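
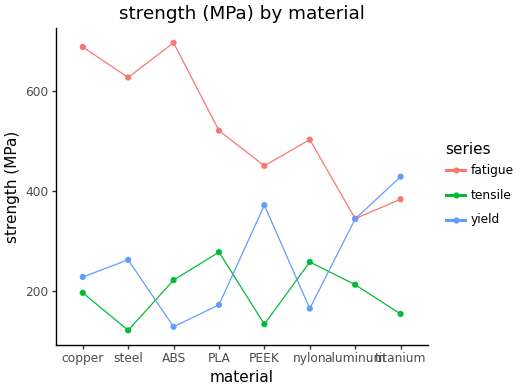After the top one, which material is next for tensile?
Top 3 for tensile: PLA ≈ 300, nylon ≈ 250, ABS ≈ 200.

nylon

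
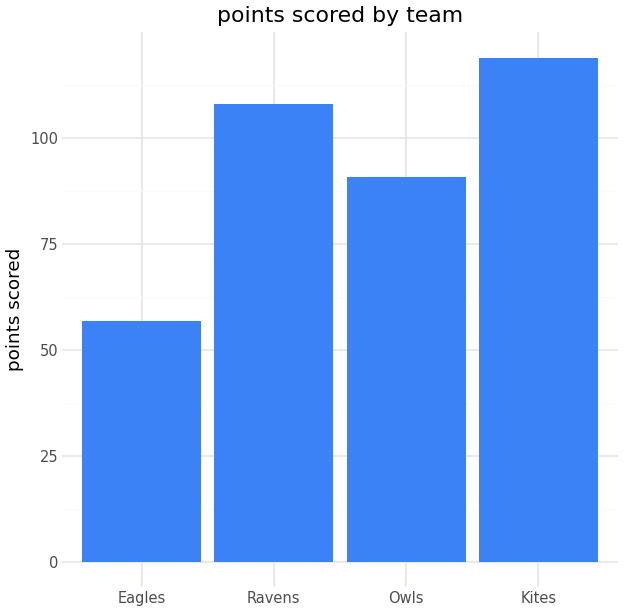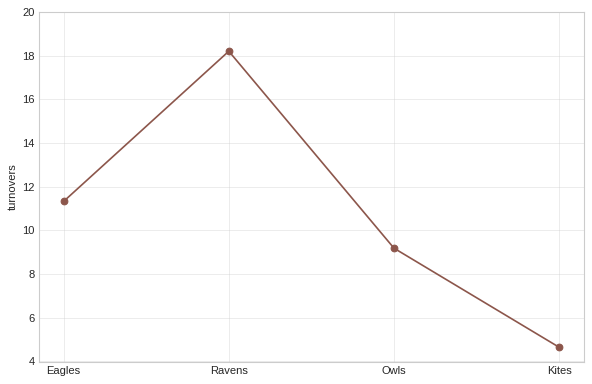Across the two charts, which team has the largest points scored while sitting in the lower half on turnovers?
Chart 2 median turnovers ≈ 10; below-median teams: Owls, Kites. Among those, Kites has the highest points scored (≈ 120).

Kites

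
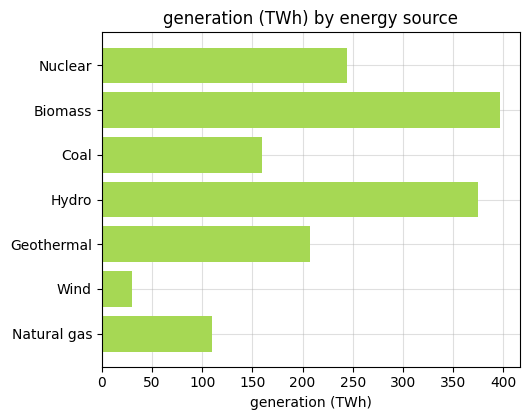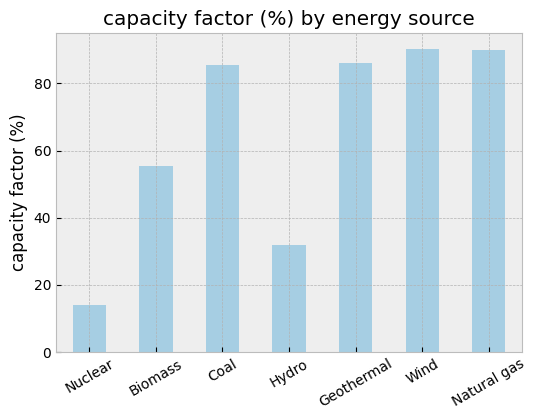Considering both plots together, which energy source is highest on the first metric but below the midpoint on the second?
Chart 2 median capacity factor (%) ≈ 90; below-median energy sources: Nuclear, Biomass, Hydro. Among those, Biomass has the highest generation (TWh) (≈ 400).

Biomass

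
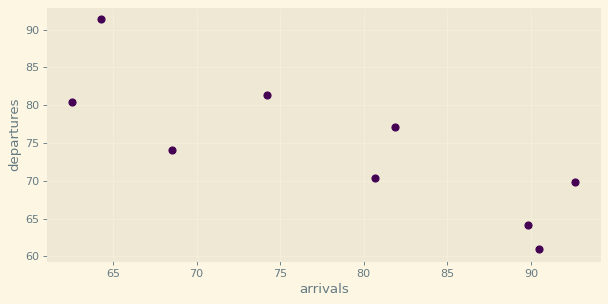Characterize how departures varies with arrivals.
negative, strong

Points are negatively correlated; strong (|r| ≈ 0.8).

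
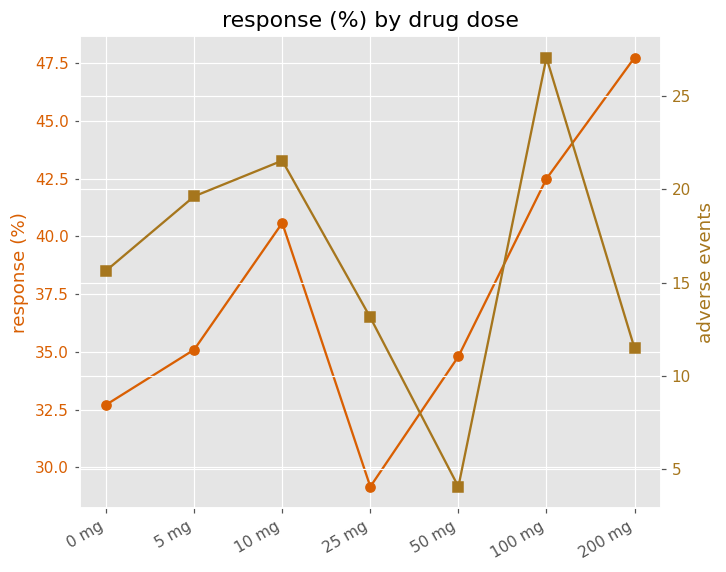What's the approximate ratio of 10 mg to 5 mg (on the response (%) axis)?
10 mg ≈ 40, 5 mg ≈ 36; 40/36 ≈ 1.11.

≈ 1.11×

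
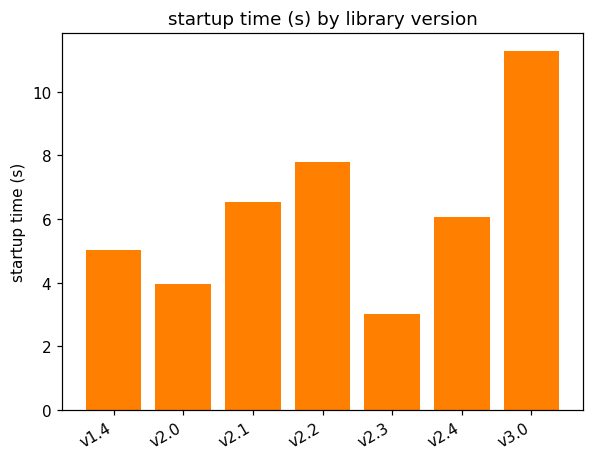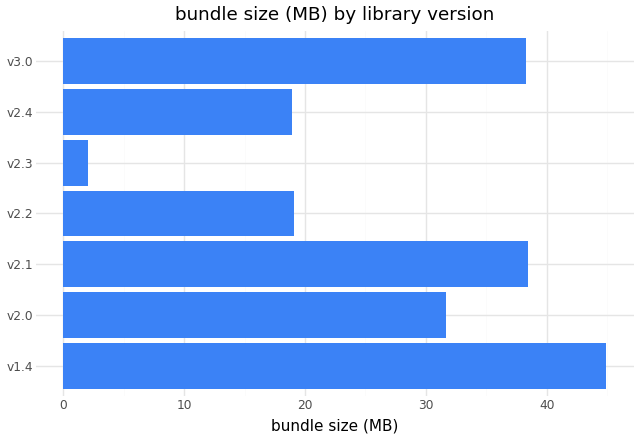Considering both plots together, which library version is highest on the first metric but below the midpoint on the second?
v2.2

Chart 2 median bundle size (MB) ≈ 30; below-median library versions: v2.2, v2.3, v2.4. Among those, v2.2 has the highest startup time (s) (≈ 8).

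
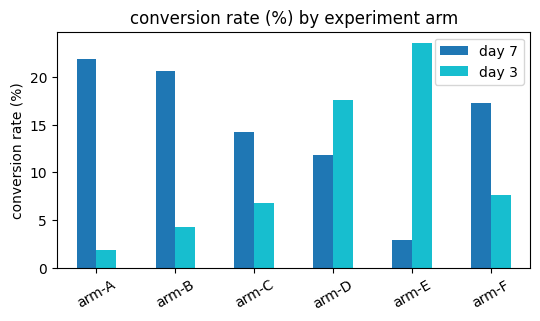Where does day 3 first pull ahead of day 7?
arm-C: day 3 ≈ 6 vs day 7 ≈ 14 (not yet); arm-D: day 3 ≈ 18 vs day 7 ≈ 12 (first crossover).

arm-D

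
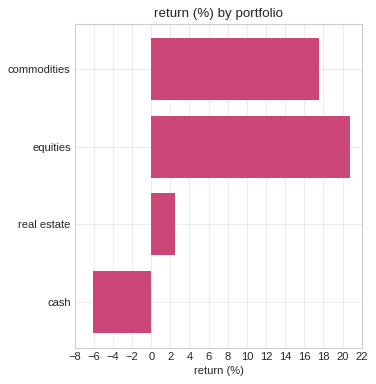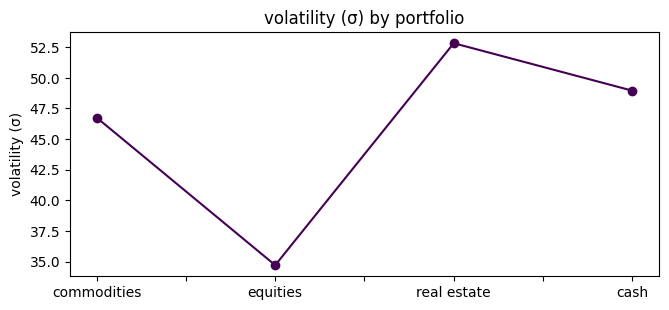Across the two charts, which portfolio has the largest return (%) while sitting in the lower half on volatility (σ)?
Chart 2 median volatility (σ) ≈ 50; below-median portfolios: commodities, equities. Among those, equities has the highest return (%) (≈ 20).

equities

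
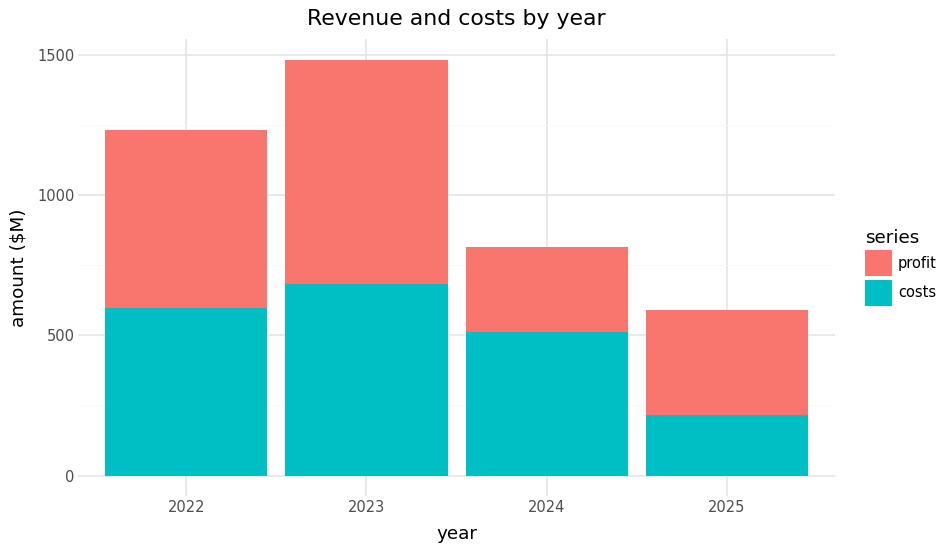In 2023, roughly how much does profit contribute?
≈ 800

profit top ≈ 1400, bottom ≈ 600; segment ≈ 800.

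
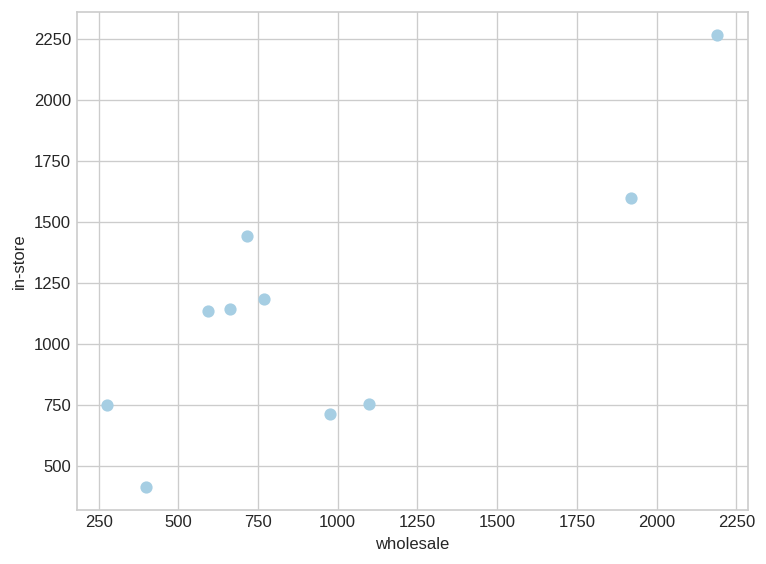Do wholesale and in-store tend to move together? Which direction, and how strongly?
positive, strong

Points are positively correlated; strong (|r| ≈ 0.8).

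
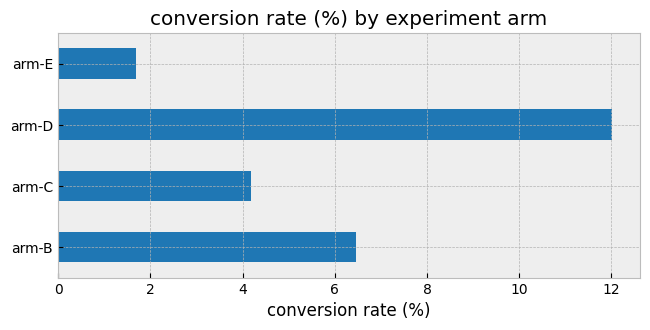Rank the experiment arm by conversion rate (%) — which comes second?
arm-B

Top 3: arm-D ≈ 12, arm-B ≈ 6, arm-C ≈ 4.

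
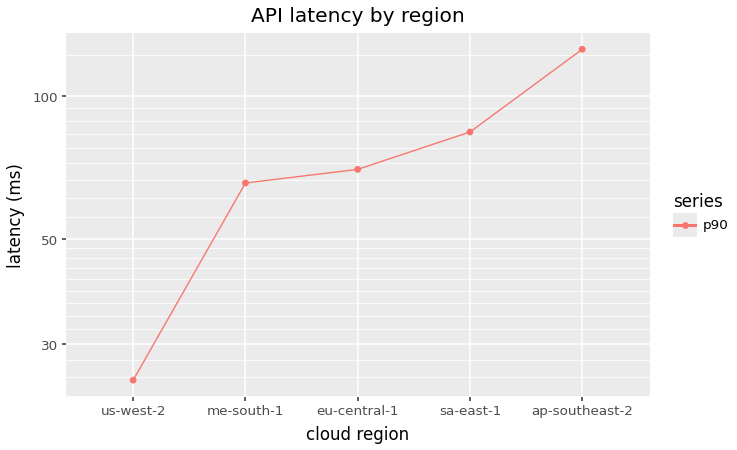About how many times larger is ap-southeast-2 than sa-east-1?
ap-southeast-2 ≈ 130, sa-east-1 ≈ 80; 130/80 ≈ 1.62.

≈ 1.62×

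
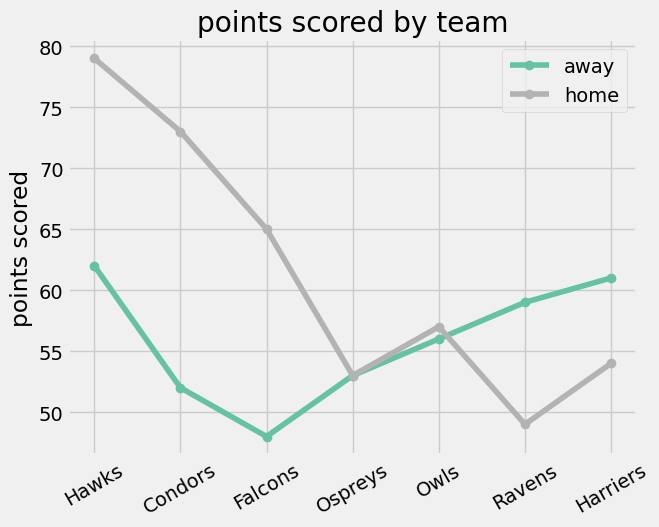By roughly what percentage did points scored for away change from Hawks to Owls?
≈ -8.3%

Hawks ≈ 60, Owls ≈ 55; (55 − 60) / 60 ≈ -8.3%.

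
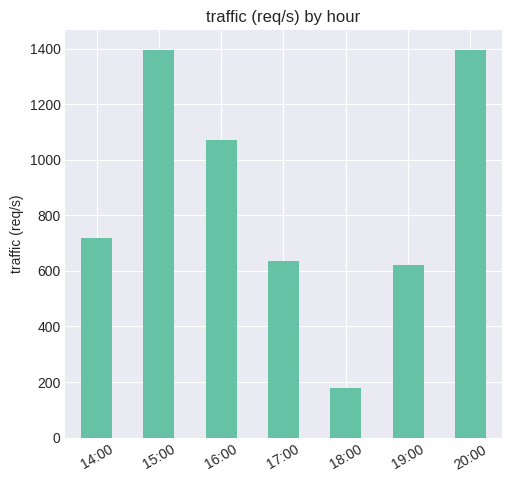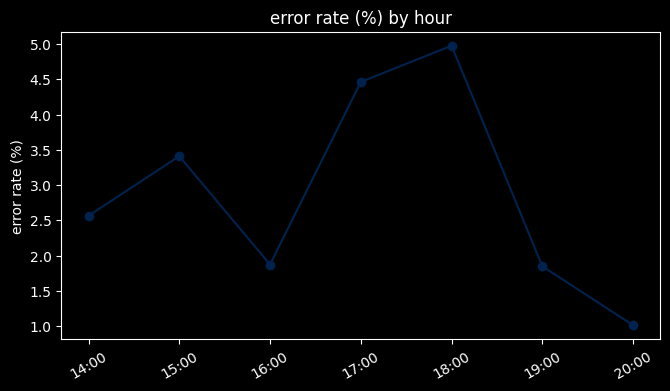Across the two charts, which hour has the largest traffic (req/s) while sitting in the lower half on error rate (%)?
20:00

Chart 2 median error rate (%) ≈ 2.5; below-median hours: 16:00, 19:00, 20:00. Among those, 20:00 has the highest traffic (req/s) (≈ 1400).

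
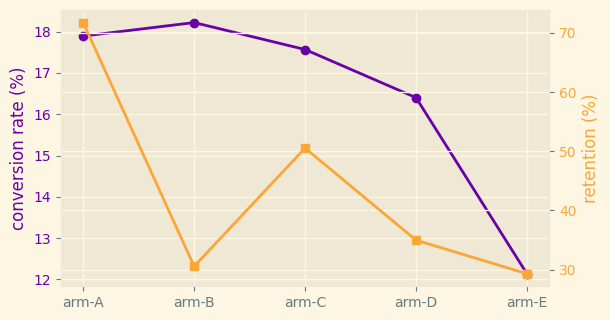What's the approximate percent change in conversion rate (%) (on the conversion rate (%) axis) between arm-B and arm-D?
arm-B ≈ 18, arm-D ≈ 16; (16 − 18) / 18 ≈ -11.1%.

≈ -11.1%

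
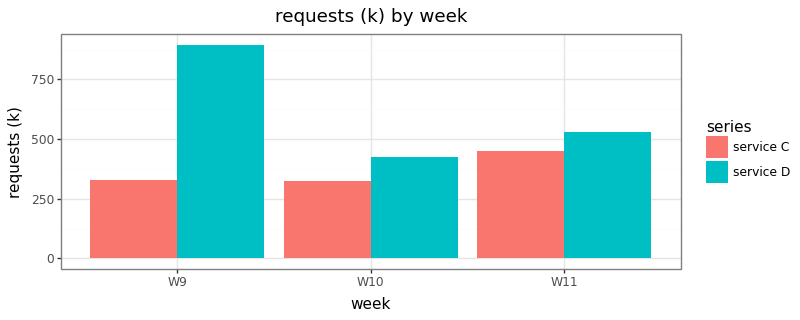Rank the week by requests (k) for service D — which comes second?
W11

Top 3 for service D: W9 ≈ 900, W11 ≈ 500, W10 ≈ 400.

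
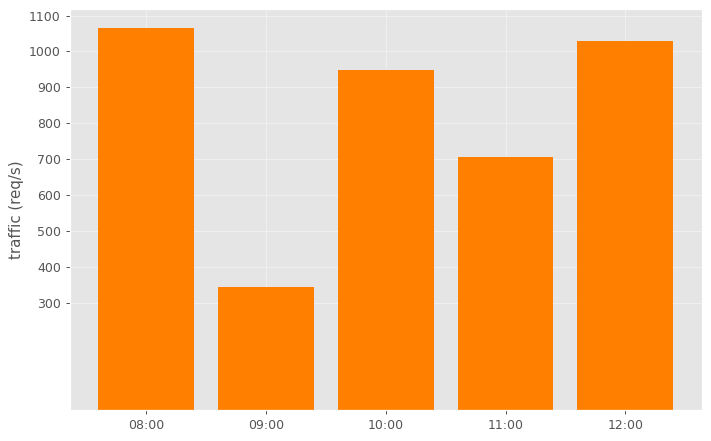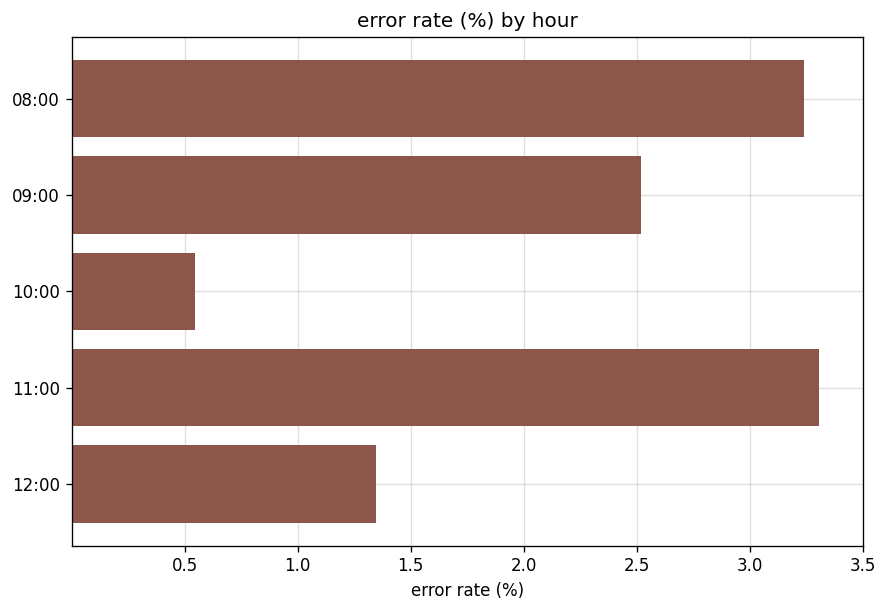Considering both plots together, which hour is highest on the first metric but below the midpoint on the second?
12:00

Chart 2 median error rate (%) ≈ 2.5; below-median hours: 10:00, 12:00. Among those, 12:00 has the highest traffic (req/s) (≈ 1000).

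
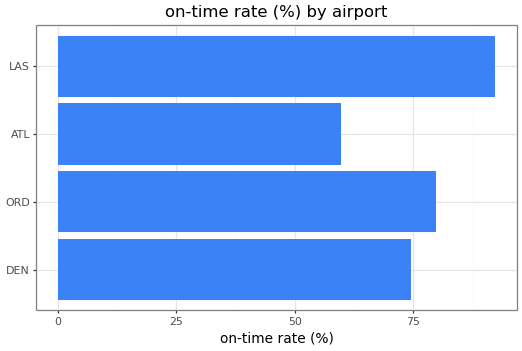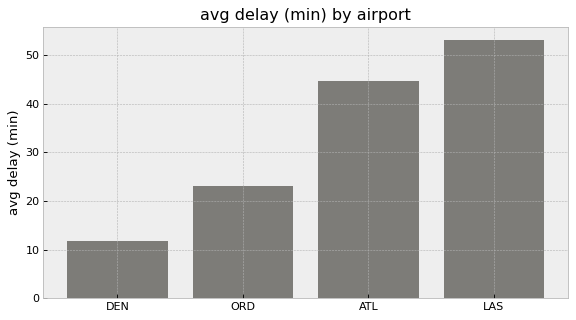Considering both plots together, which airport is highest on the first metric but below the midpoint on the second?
Chart 2 median avg delay (min) ≈ 35; below-median airports: DEN, ORD. Among those, ORD has the highest on-time rate (%) (≈ 80).

ORD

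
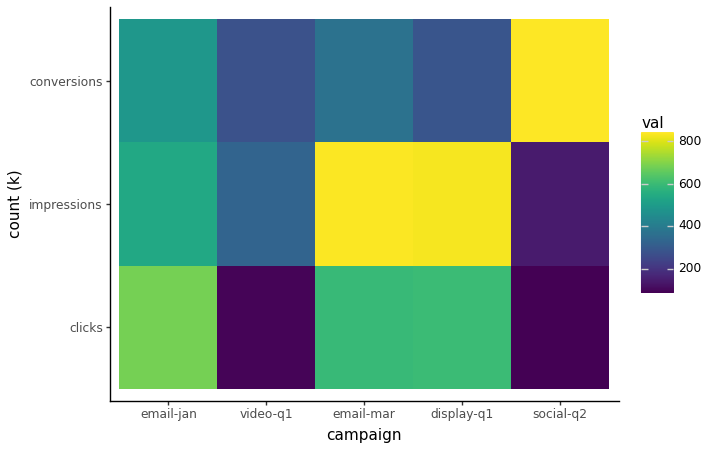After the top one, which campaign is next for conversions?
email-jan

Top 3 for conversions: social-q2 ≈ 800, email-jan ≈ 500, email-mar ≈ 400.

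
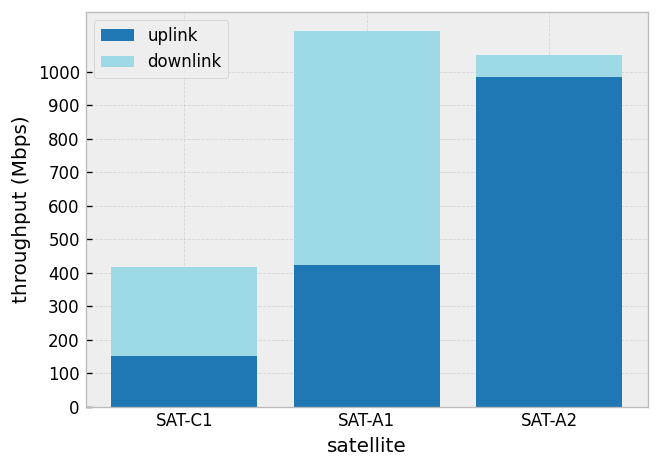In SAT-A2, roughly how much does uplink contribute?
≈ 1000

uplink top ≈ 1000, bottom ≈ 0; segment ≈ 1000.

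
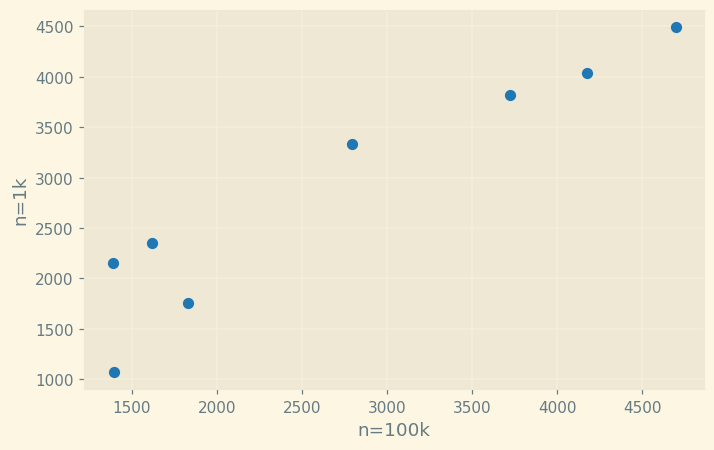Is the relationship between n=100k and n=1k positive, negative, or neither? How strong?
Points are positively correlated; strong (|r| ≈ 0.9).

positive, strong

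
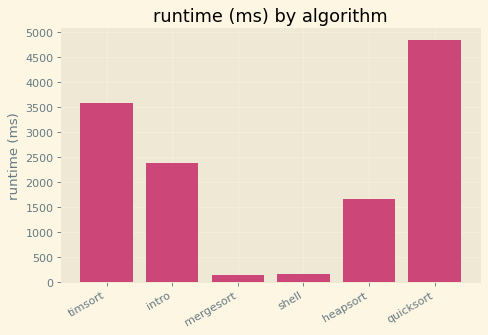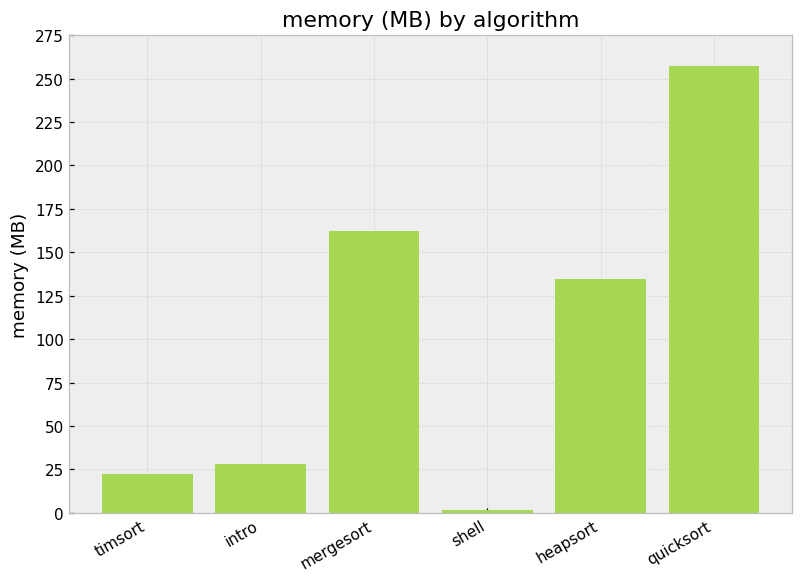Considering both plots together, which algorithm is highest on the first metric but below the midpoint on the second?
timsort

Chart 2 median memory (MB) ≈ 75; below-median algorithms: timsort, intro, shell. Among those, timsort has the highest runtime (ms) (≈ 3500).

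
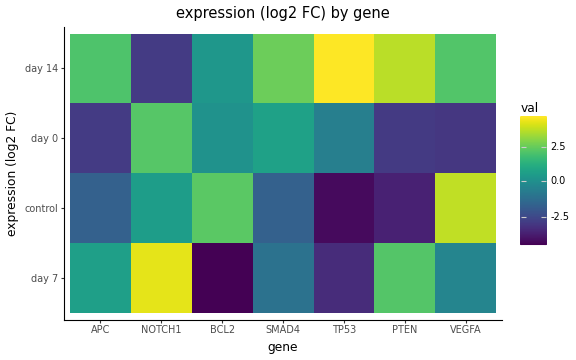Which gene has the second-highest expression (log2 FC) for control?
BCL2

Top 3 for control: VEGFA ≈ 4, BCL2 ≈ 2, NOTCH1 ≈ 1.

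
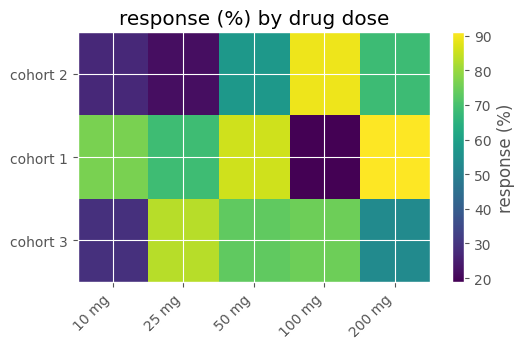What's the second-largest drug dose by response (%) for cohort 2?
Top 3 for cohort 2: 100 mg ≈ 90, 200 mg ≈ 70, 50 mg ≈ 60.

200 mg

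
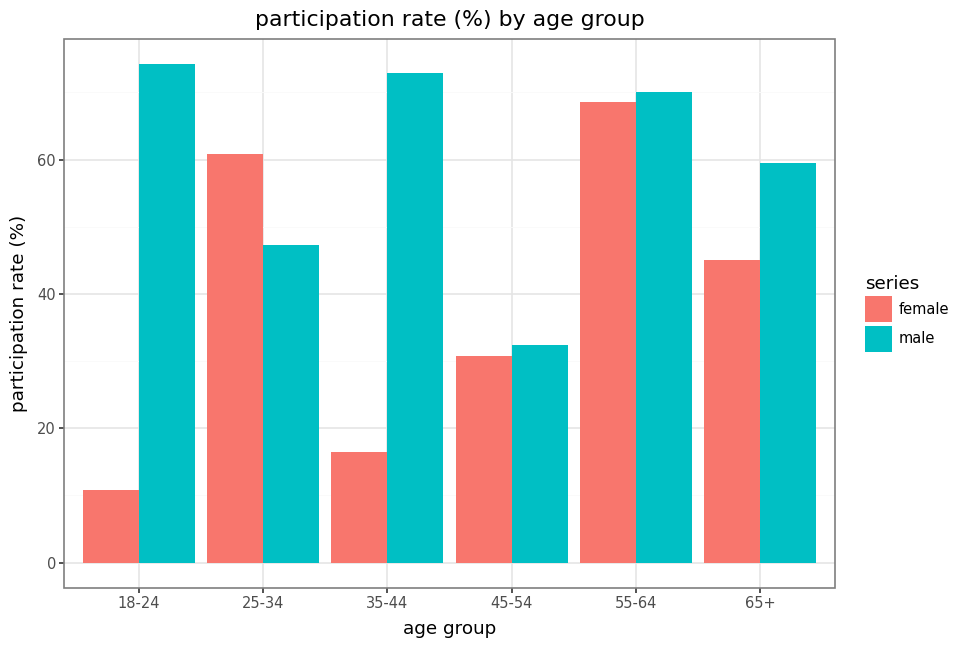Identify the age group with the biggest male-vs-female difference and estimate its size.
18-24, ≈ 60 %

18-24: male ≈ 70, female ≈ 10 → gap ≈ 60. Next-largest (35-44) is only ≈ 50.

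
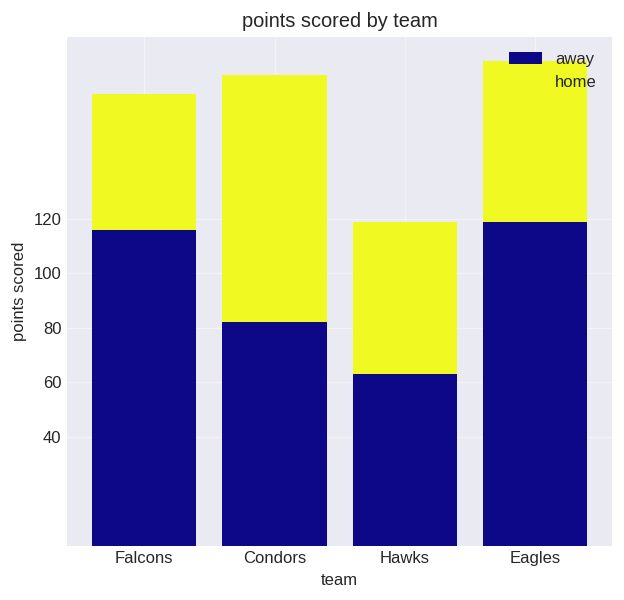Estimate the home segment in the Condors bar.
home top ≈ 180, bottom ≈ 80; segment ≈ 100.

≈ 100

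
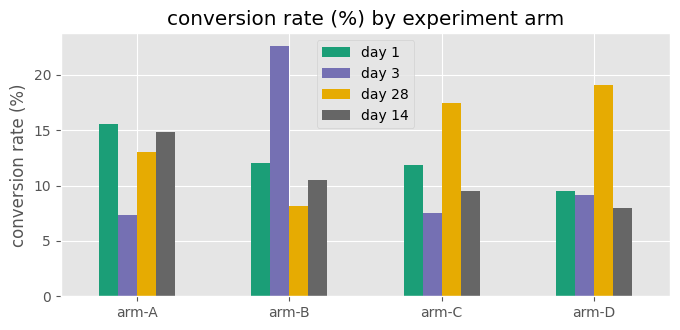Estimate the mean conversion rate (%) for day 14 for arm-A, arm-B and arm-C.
(14 + 10 + 10) / 3 ≈ 11.

≈ 11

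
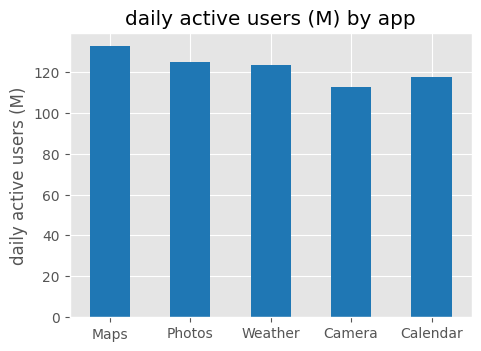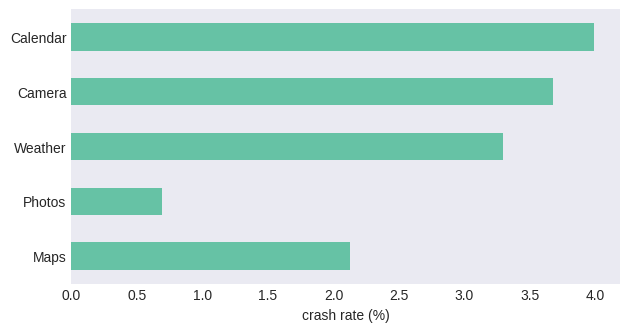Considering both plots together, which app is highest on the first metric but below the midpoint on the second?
Chart 2 median crash rate (%) ≈ 3.5; below-median apps: Maps, Photos. Among those, Maps has the highest daily active users (M) (≈ 140).

Maps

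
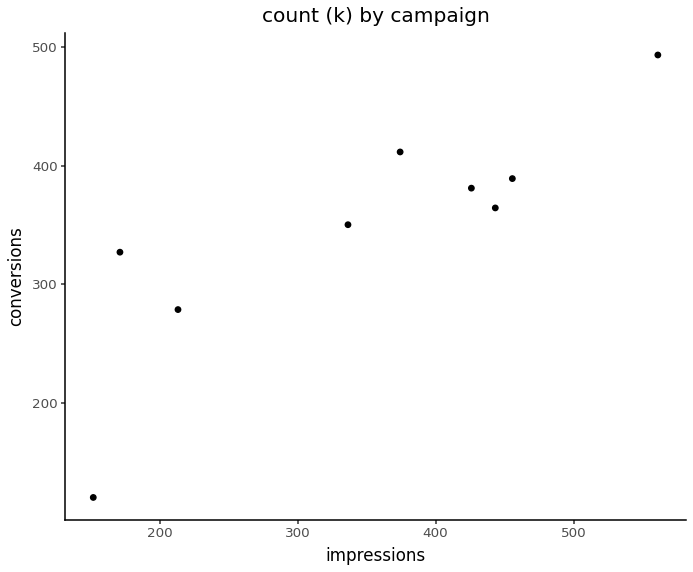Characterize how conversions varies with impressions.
Points are positively correlated; strong (|r| ≈ 0.8).

positive, strong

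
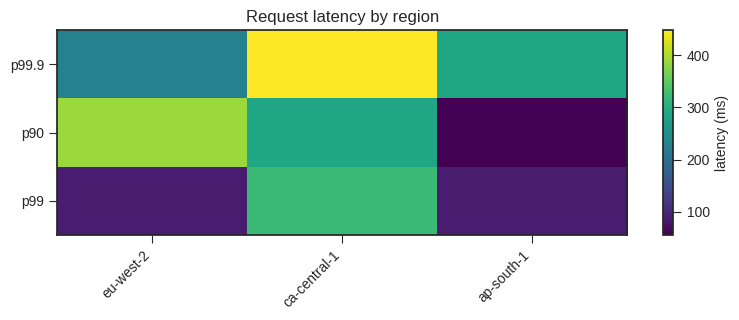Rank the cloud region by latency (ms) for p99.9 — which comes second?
Top 3 for p99.9: ca-central-1 ≈ 450, ap-south-1 ≈ 300, eu-west-2 ≈ 250.

ap-south-1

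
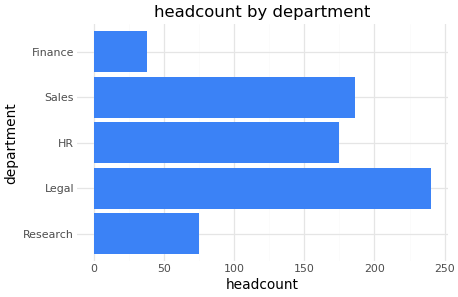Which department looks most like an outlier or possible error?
Finance

Finance ≈ 40; the rest sit between ≈ 80 and ≈ 240.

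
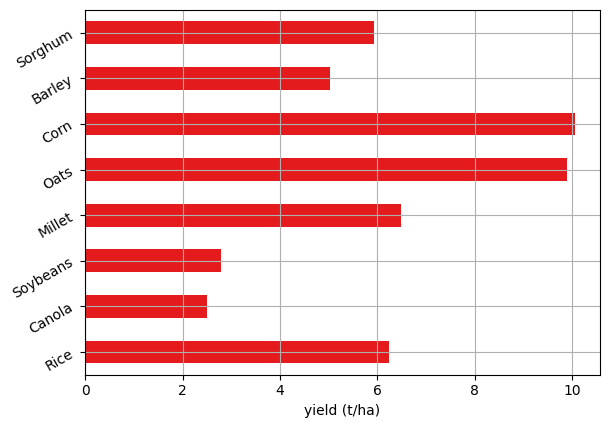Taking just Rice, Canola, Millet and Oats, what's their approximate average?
≈ 6

(6 + 3 + 6 + 10) / 4 ≈ 6.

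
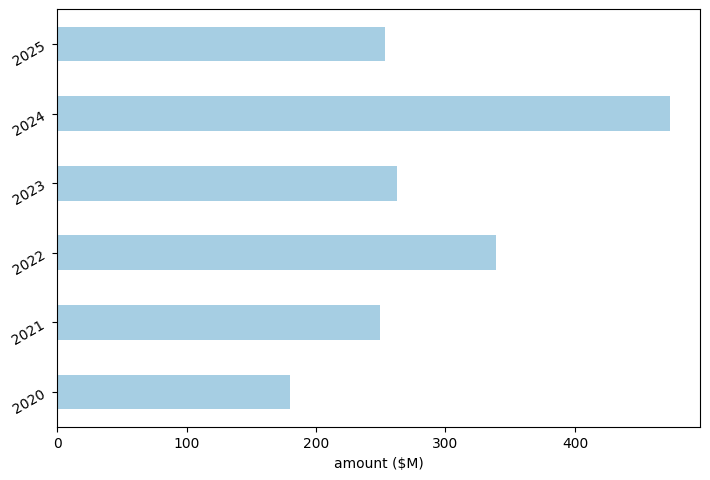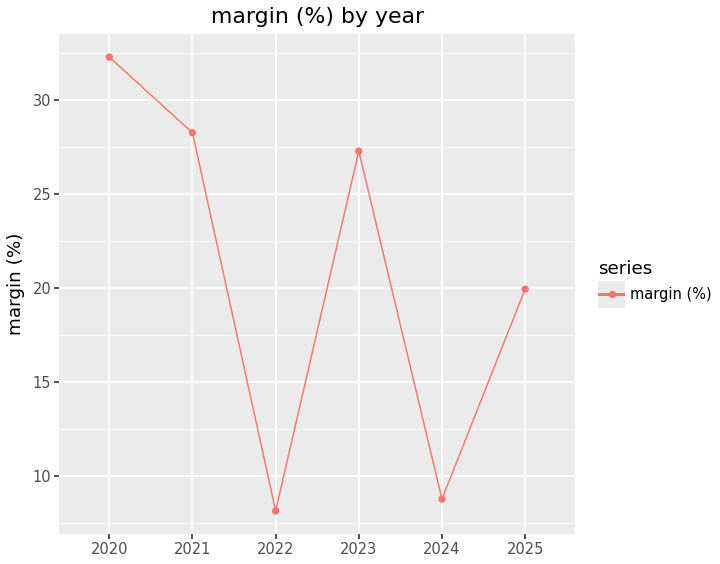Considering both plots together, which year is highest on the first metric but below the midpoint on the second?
Chart 2 median margin (%) ≈ 25; below-median years: 2022, 2024, 2025. Among those, 2024 has the highest amount ($M) (≈ 450).

2024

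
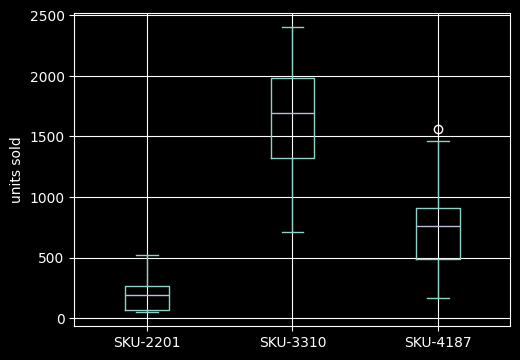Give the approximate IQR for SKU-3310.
≈ 600

Q3 ≈ 2000, Q1 ≈ 1400; IQR ≈ 600.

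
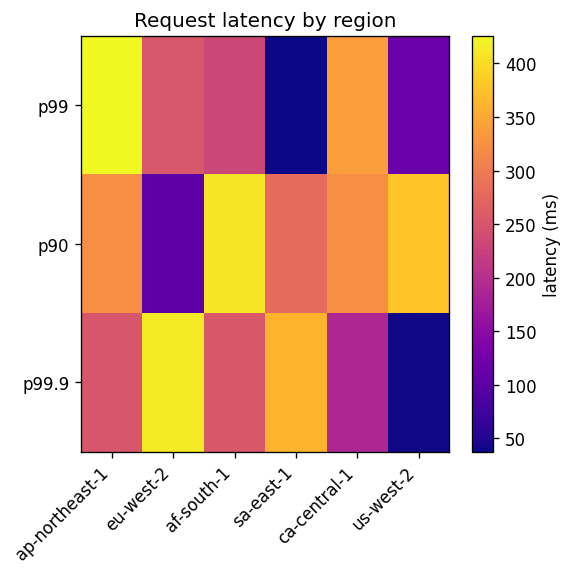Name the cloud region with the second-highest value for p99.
Top 3 for p99: ap-northeast-1 ≈ 450, ca-central-1 ≈ 350, eu-west-2 ≈ 250.

ca-central-1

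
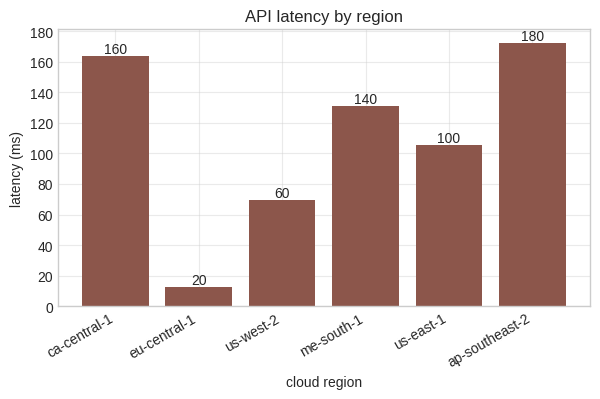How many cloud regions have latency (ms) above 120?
3

Above 120: ca-central-1, me-south-1, ap-southeast-2.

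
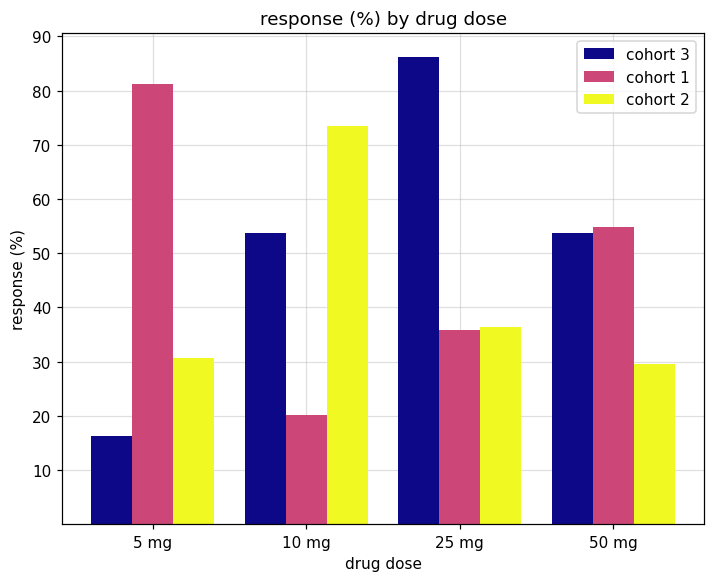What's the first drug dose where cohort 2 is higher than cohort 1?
10 mg

5 mg: cohort 2 ≈ 30 vs cohort 1 ≈ 80 (not yet); 10 mg: cohort 2 ≈ 70 vs cohort 1 ≈ 20 (first crossover).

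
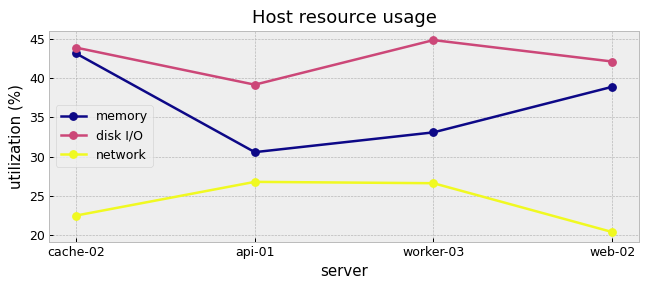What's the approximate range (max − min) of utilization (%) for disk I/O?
Max worker-03 ≈ 45, min api-01 ≈ 40; range ≈ 5.

≈ 5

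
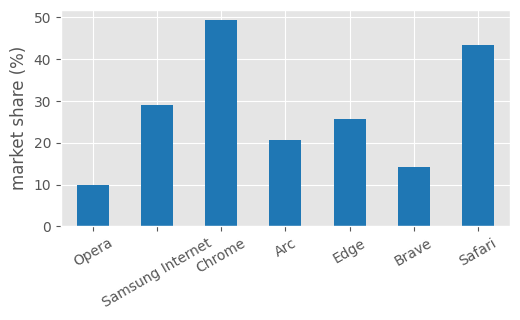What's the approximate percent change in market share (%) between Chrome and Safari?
Chrome ≈ 50, Safari ≈ 45; (45 − 50) / 50 ≈ -10%.

≈ -10%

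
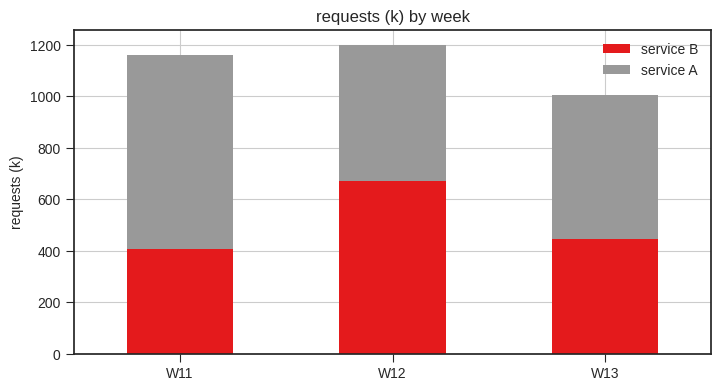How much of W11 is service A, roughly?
service A top ≈ 1200, bottom ≈ 400; segment ≈ 800.

≈ 800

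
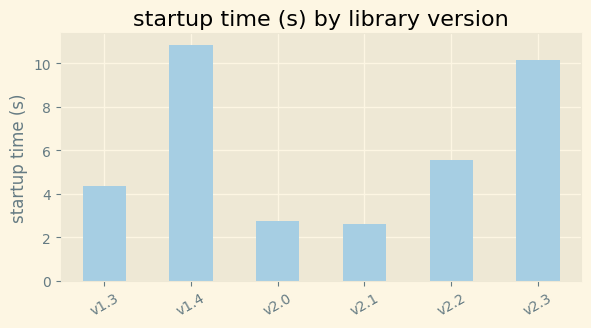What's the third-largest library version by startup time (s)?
v2.2

Top 4: v1.4 ≈ 11, v2.3 ≈ 10, v2.2 ≈ 6, v1.3 ≈ 4.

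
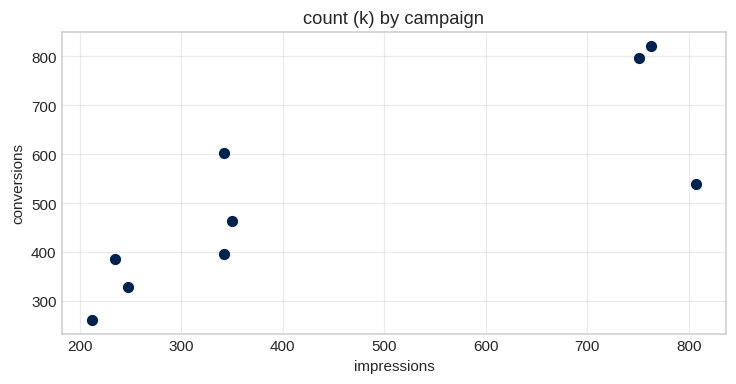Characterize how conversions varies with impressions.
Points are positively correlated; strong (|r| ≈ 0.8).

positive, strong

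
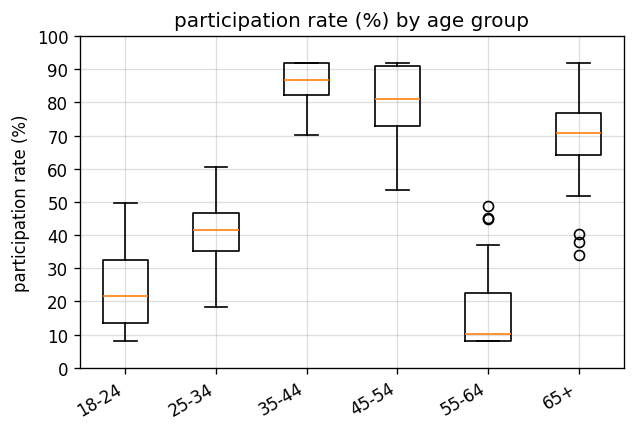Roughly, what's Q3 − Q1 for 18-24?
Q3 ≈ 30, Q1 ≈ 10; IQR ≈ 20.

≈ 20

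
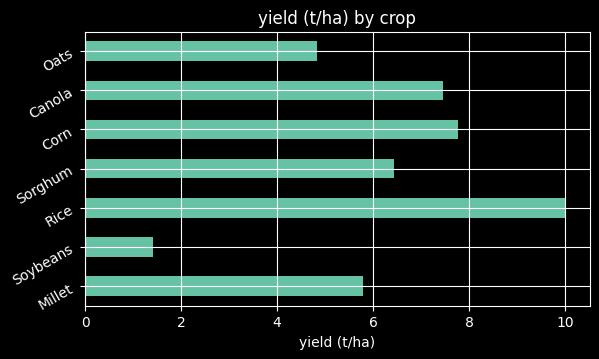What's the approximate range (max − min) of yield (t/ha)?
≈ 9

Max Rice ≈ 10, min Soybeans ≈ 1; range ≈ 9.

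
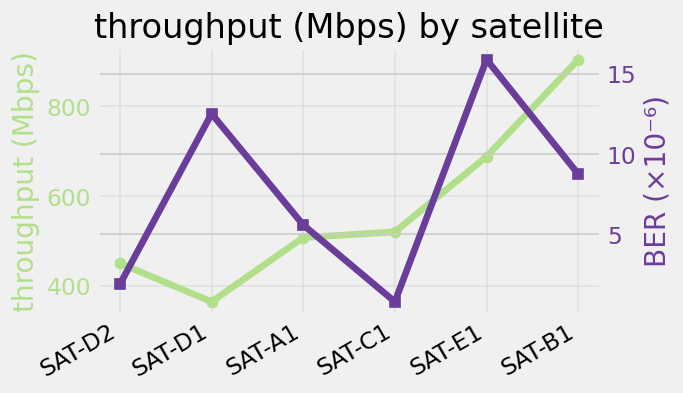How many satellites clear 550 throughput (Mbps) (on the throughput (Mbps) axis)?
Above 550: SAT-E1, SAT-B1.

2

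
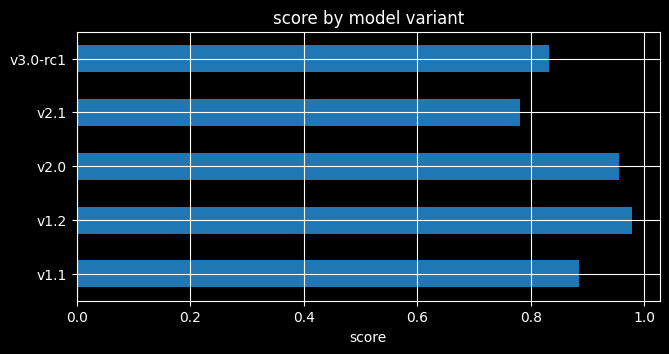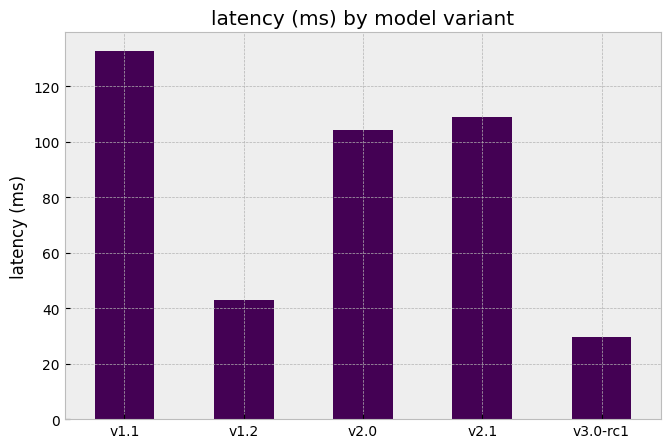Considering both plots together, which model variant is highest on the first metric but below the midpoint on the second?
Chart 2 median latency (ms) ≈ 100; below-median model variants: v1.2, v3.0-rc1. Among those, v1.2 has the highest score (≈ 1).

v1.2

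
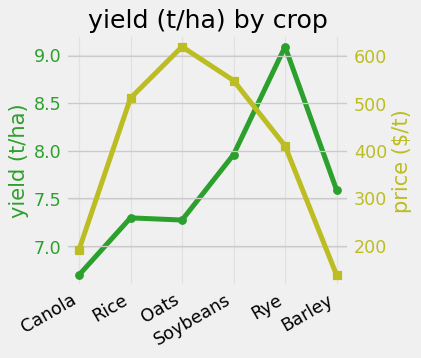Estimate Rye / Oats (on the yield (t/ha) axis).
Rye ≈ 9.0, Oats ≈ 7.2; 9.0/7.2 ≈ 1.25.

≈ 1.25×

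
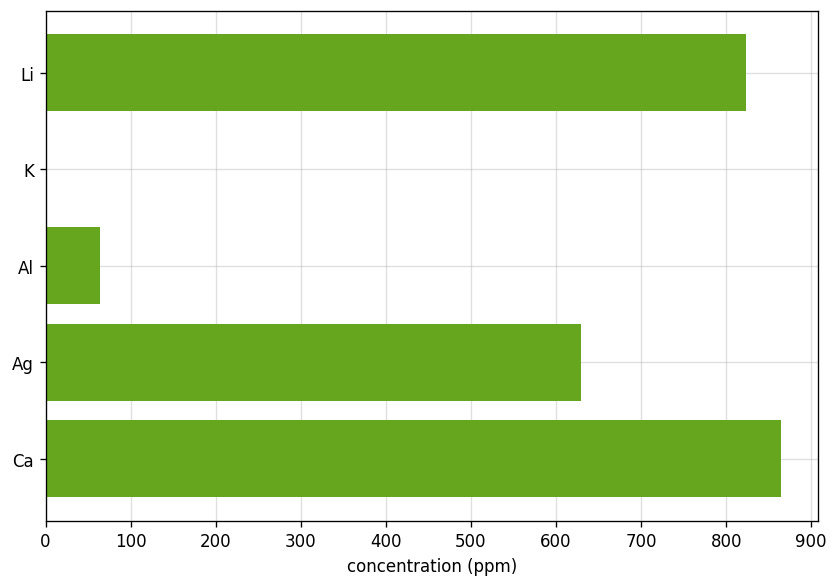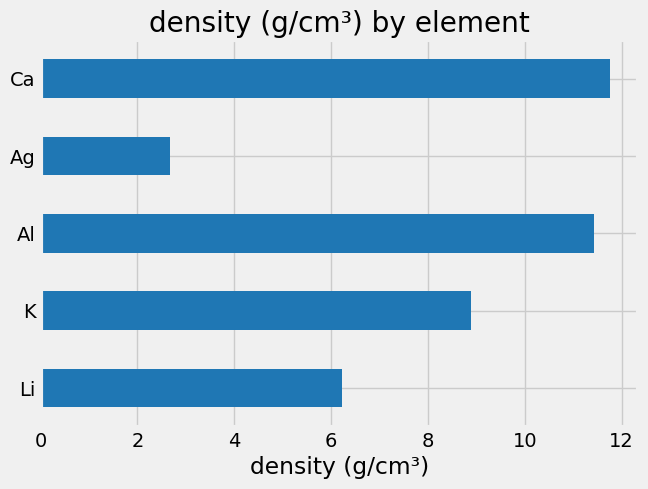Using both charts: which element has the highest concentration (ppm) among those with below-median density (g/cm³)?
Chart 2 median density (g/cm³) ≈ 8; below-median elements: Li, Ag. Among those, Li has the highest concentration (ppm) (≈ 800).

Li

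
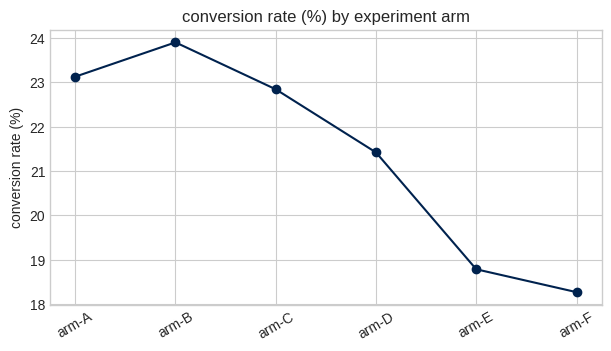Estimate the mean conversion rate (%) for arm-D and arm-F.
(21.5 + 18.5) / 2 ≈ 20.

≈ 20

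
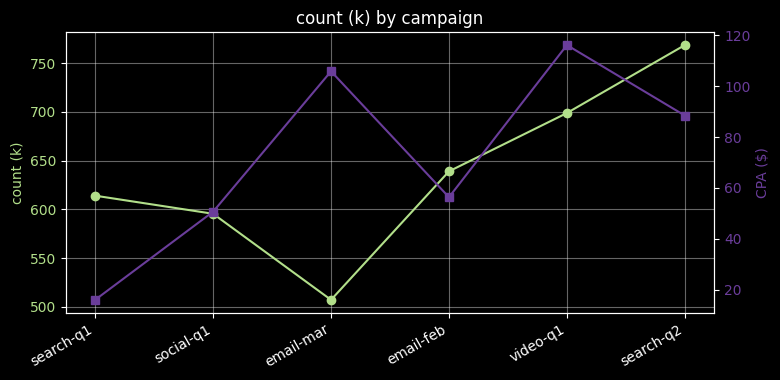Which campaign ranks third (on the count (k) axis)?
Top 4 (on the count (k) axis): search-q2 ≈ 775, video-q1 ≈ 700, email-feb ≈ 650, search-q1 ≈ 625.

email-feb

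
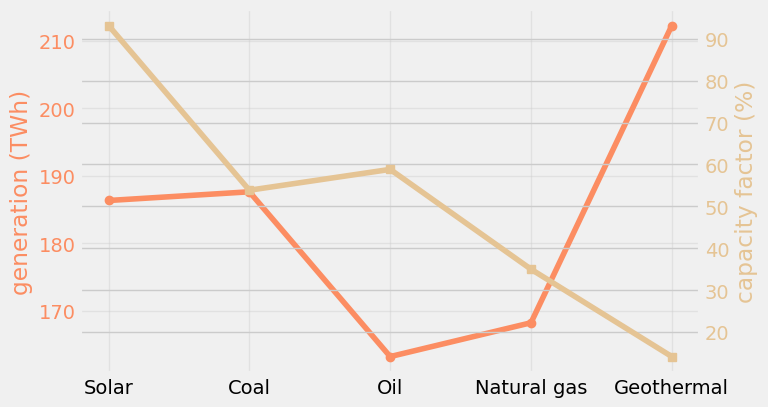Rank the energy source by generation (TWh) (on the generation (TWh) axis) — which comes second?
Coal

Top 3 (on the generation (TWh) axis): Geothermal ≈ 210, Coal ≈ 190, Solar ≈ 185.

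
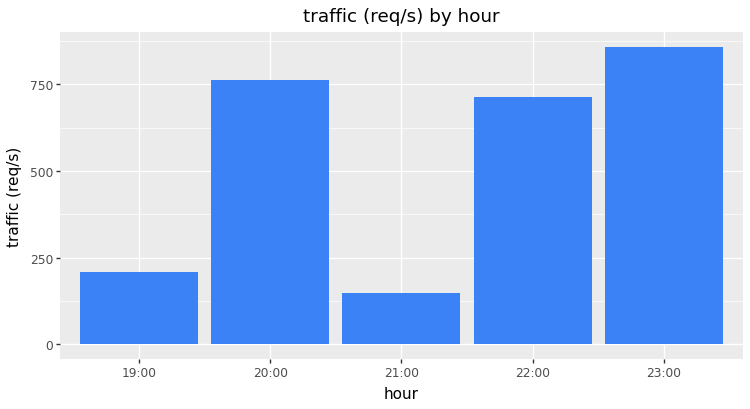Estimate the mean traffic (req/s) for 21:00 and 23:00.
≈ 500

(100 + 900) / 2 ≈ 500.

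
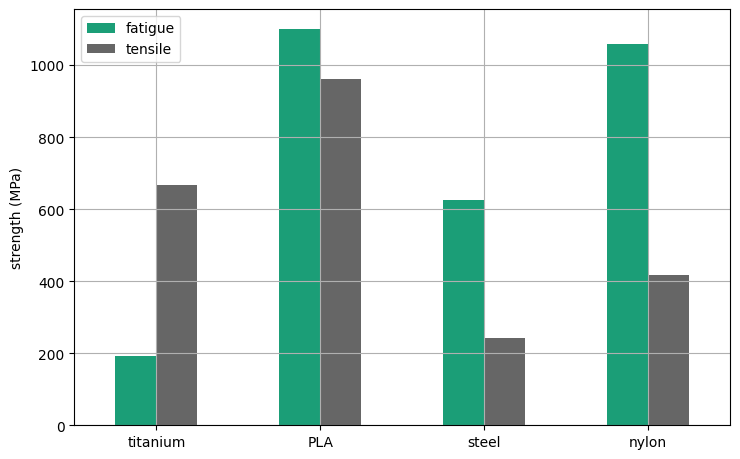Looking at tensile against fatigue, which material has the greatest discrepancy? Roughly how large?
nylon: tensile ≈ 400, fatigue ≈ 1100 → gap ≈ 700. Next-largest (titanium) is only ≈ 500.

nylon, ≈ 700 MPa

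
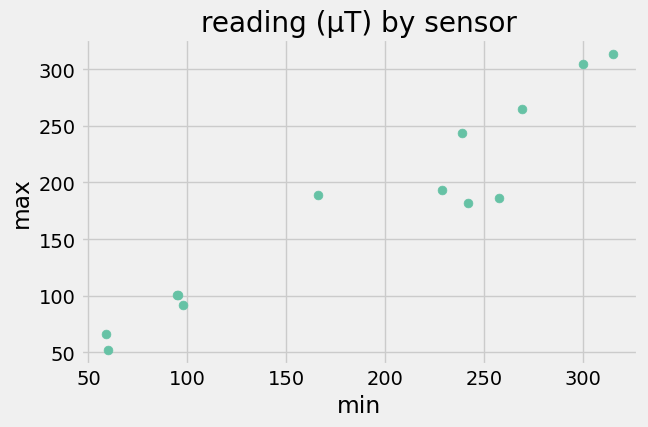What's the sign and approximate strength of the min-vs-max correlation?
Points are positively correlated; strong (|r| ≈ 1.0).

positive, strong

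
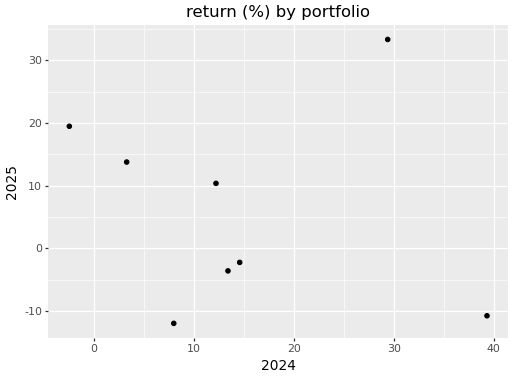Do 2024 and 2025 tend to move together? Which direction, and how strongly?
Points are roughly uncorrelated; weak (|r| ≈ 0.1).

no clear correlation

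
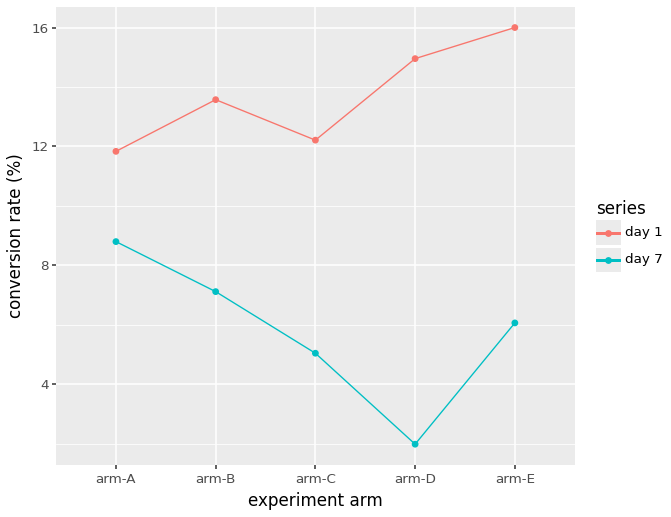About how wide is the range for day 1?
Max arm-E ≈ 16, min arm-A ≈ 12; range ≈ 4.

≈ 4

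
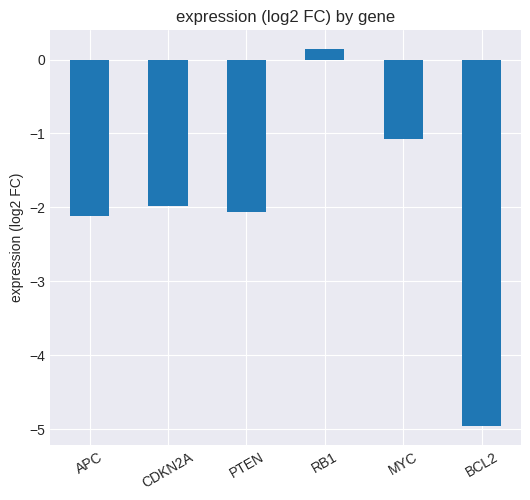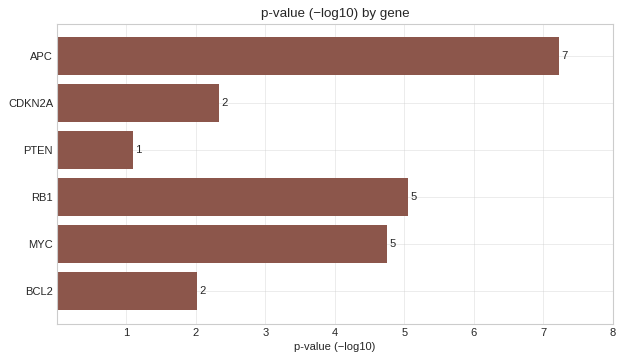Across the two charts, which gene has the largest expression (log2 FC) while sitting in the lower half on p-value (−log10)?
CDKN2A

Chart 2 median p-value (−log10) ≈ 4; below-median genes: CDKN2A, PTEN, BCL2. Among those, CDKN2A has the highest expression (log2 FC) (≈ -1.98).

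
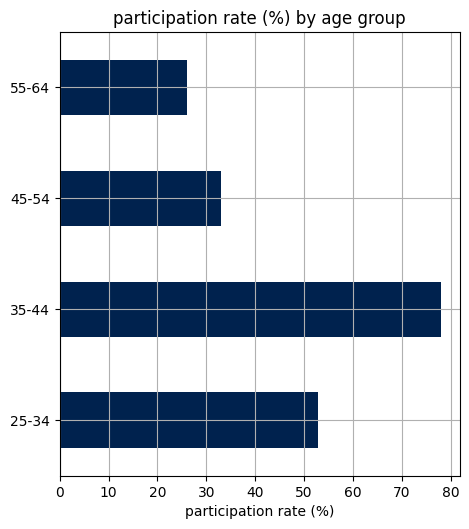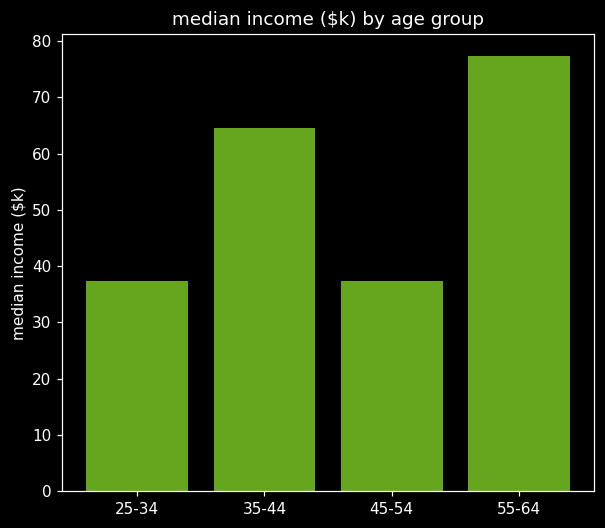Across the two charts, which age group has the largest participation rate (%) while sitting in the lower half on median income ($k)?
Chart 2 median median income ($k) ≈ 50; below-median age groups: 25-34, 45-54. Among those, 25-34 has the highest participation rate (%) (≈ 50).

25-34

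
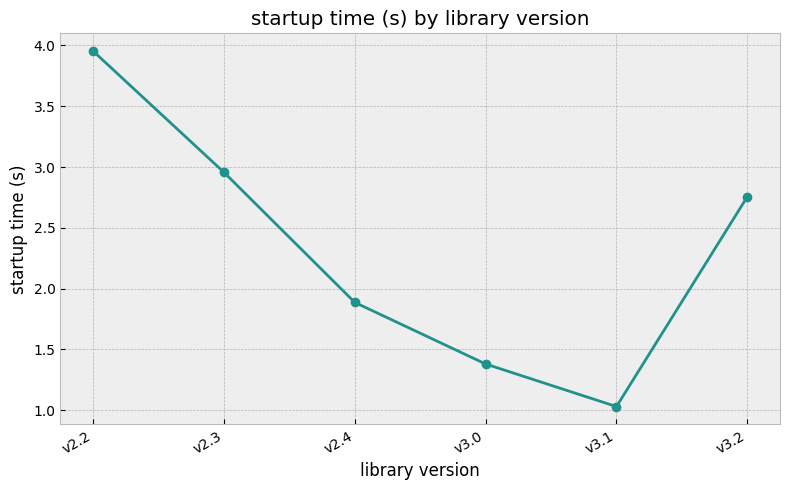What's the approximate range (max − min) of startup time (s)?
Max v2.2 ≈ 4.0, min v3.1 ≈ 1.0; range ≈ 3.0.

≈ 3.0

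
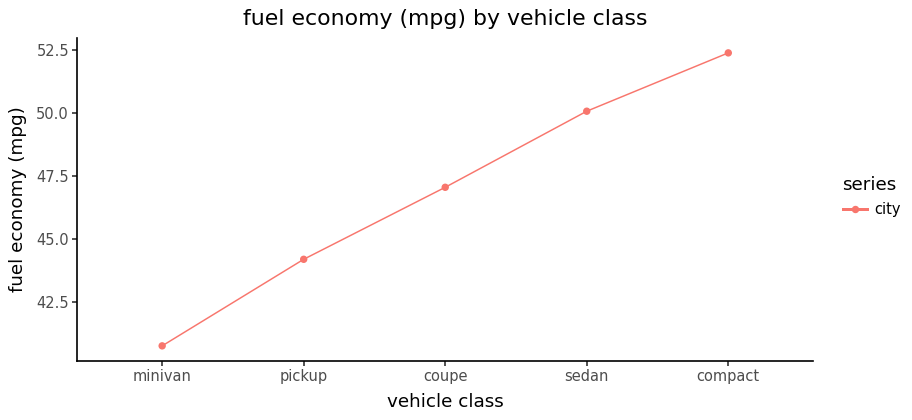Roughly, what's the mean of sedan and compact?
≈ 51

(50 + 52) / 2 ≈ 51.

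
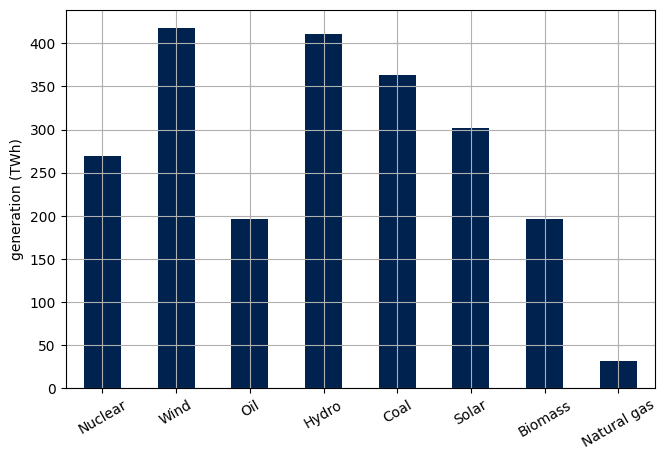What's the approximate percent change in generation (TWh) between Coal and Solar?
≈ -14.3%

Coal ≈ 350, Solar ≈ 300; (300 − 350) / 350 ≈ -14.3%.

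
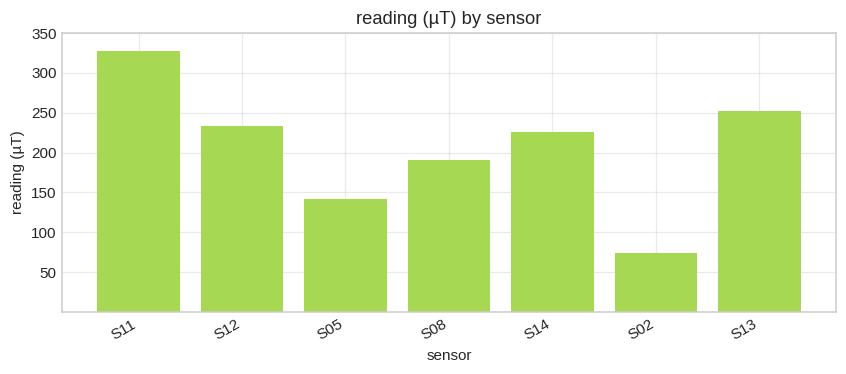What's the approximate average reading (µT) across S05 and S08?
≈ 175

(150 + 200) / 2 ≈ 175.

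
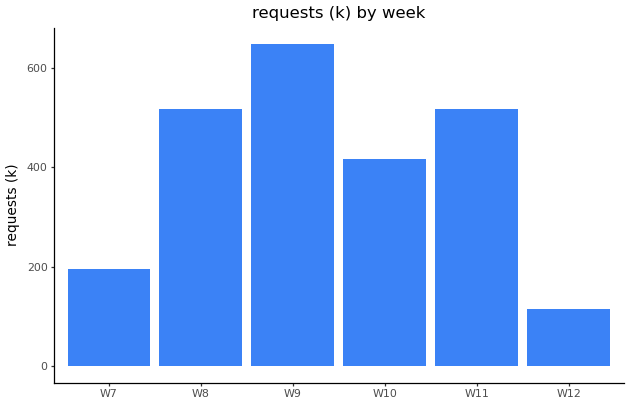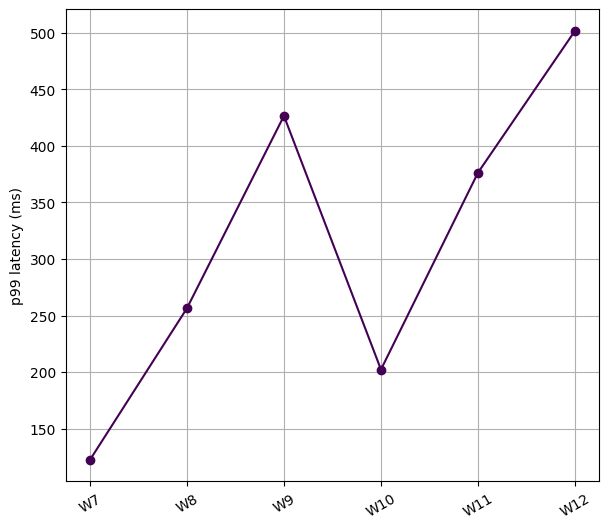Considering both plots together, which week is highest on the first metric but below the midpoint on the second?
W8

Chart 2 median p99 latency (ms) ≈ 300; below-median weeks: W7, W8, W10. Among those, W8 has the highest requests (k) (≈ 500).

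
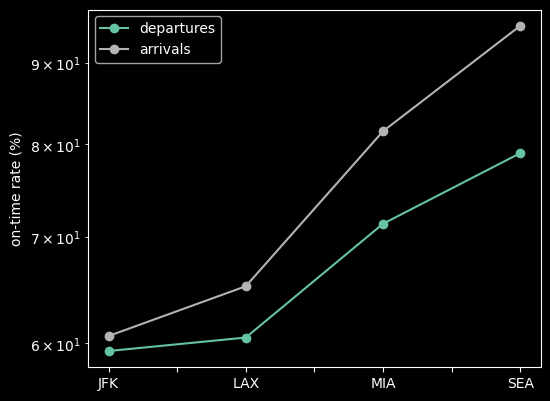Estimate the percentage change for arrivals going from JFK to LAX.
≈ +8.3%

JFK ≈ 60, LAX ≈ 65; (65 − 60) / 60 ≈ +8.3%.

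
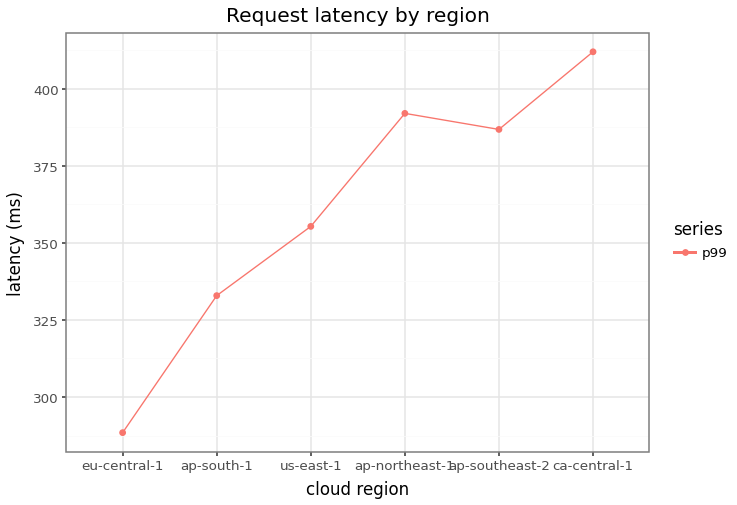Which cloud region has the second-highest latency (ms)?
ap-northeast-1

Top 3: ca-central-1 ≈ 420, ap-northeast-1 ≈ 400, ap-southeast-2 ≈ 380.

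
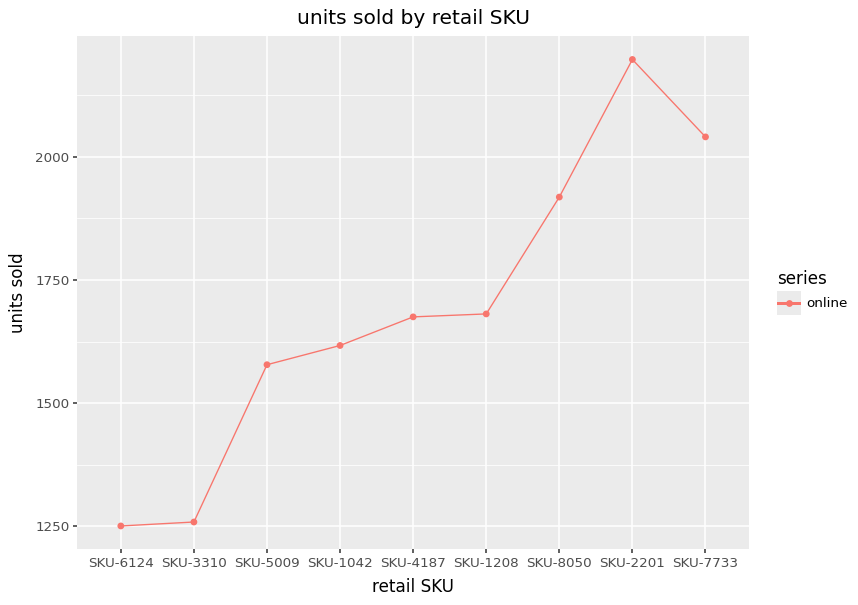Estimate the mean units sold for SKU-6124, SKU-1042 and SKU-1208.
≈ 1533

(1300 + 1600 + 1700) / 3 ≈ 1533.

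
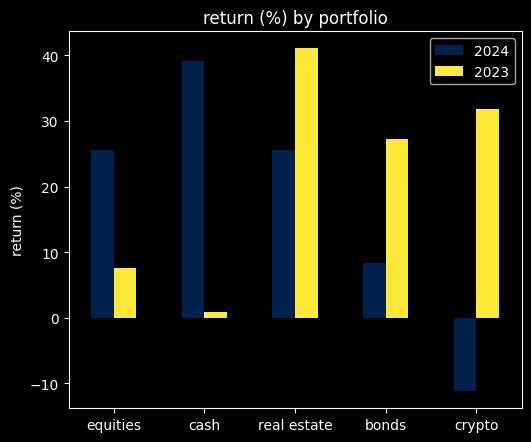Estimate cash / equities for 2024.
≈ 1.6×

cash ≈ 40, equities ≈ 25; 40/25 ≈ 1.6.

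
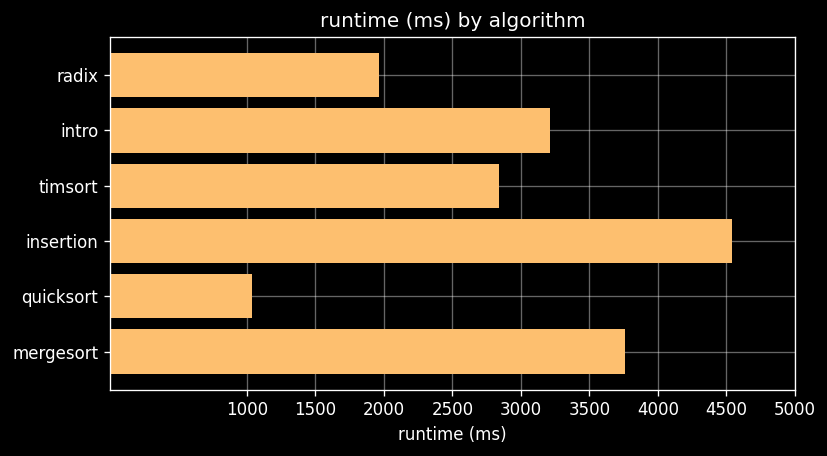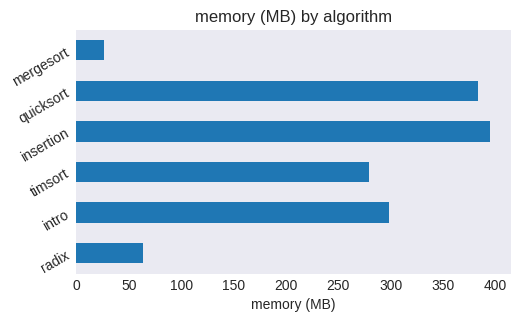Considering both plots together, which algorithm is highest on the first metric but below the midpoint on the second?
Chart 2 median memory (MB) ≈ 300; below-median algorithms: radix, timsort, mergesort. Among those, mergesort has the highest runtime (ms) (≈ 4000).

mergesort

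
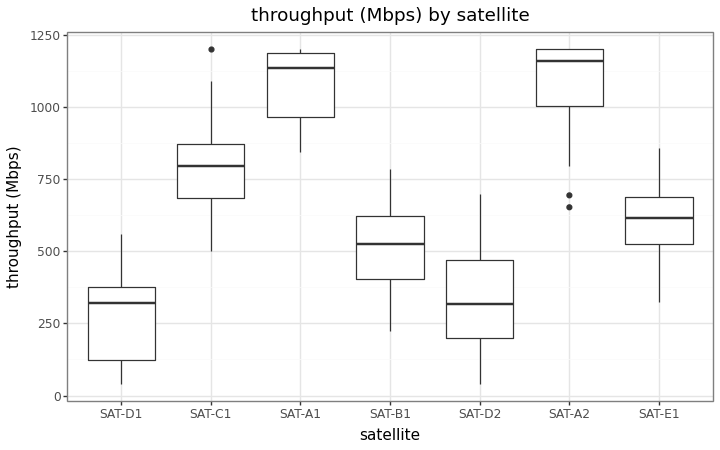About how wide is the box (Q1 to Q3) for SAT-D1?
≈ 300

Q3 ≈ 400, Q1 ≈ 100; IQR ≈ 300.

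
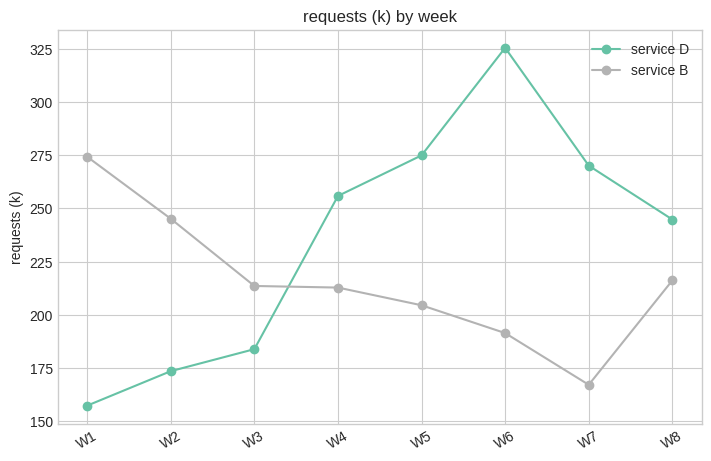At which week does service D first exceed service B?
W3: service D ≈ 180 vs service B ≈ 220 (not yet); W4: service D ≈ 260 vs service B ≈ 220 (first crossover).

W4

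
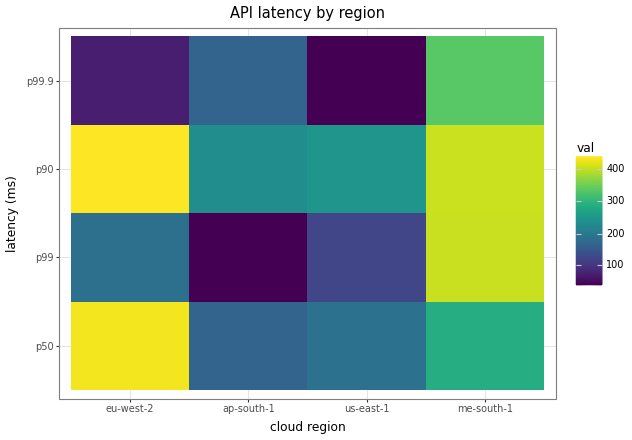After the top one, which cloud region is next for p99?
Top 3 for p99: me-south-1 ≈ 400, eu-west-2 ≈ 200, us-east-1 ≈ 100.

eu-west-2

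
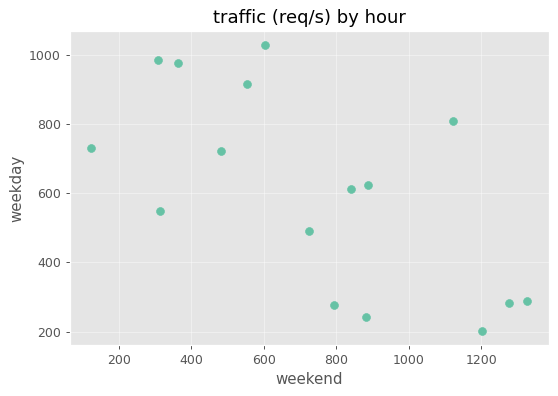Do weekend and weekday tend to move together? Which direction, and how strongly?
Points are negatively correlated; moderate (|r| ≈ 0.6).

negative, moderate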